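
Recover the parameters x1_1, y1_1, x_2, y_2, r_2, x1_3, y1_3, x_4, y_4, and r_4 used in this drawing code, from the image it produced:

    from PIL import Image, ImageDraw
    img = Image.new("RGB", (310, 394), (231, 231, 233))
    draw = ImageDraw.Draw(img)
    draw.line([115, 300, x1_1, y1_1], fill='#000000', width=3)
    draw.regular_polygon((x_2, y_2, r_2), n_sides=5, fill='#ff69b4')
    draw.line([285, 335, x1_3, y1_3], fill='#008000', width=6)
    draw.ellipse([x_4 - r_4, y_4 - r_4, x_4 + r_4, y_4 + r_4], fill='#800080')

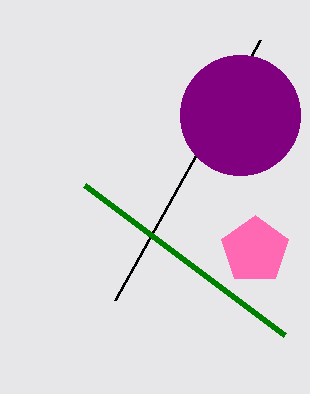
x1_1 = 260, y1_1 = 40, x_2 = 255, y_2 = 250, r_2 = 35, x1_3 = 85, y1_3 = 185, x_4 = 240, y_4 = 115, r_4 = 60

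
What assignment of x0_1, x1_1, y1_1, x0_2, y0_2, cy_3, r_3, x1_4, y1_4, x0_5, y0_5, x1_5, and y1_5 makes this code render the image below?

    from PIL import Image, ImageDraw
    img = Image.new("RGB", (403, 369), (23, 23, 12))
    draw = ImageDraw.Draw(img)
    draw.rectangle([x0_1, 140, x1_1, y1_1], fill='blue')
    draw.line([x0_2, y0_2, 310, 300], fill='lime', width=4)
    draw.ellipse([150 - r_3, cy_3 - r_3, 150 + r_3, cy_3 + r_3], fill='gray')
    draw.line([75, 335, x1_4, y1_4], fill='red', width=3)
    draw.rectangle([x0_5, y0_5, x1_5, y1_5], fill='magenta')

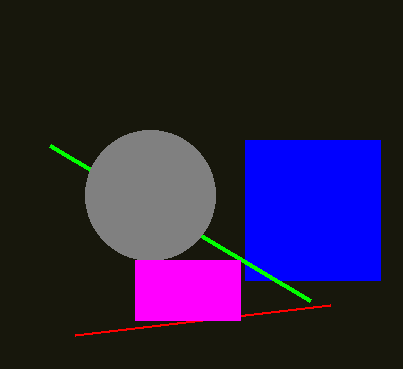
x0_1 = 245, x1_1 = 380, y1_1 = 280, x0_2 = 50, y0_2 = 145, cy_3 = 195, r_3 = 65, x1_4 = 330, y1_4 = 305, x0_5 = 135, y0_5 = 260, x1_5 = 240, y1_5 = 320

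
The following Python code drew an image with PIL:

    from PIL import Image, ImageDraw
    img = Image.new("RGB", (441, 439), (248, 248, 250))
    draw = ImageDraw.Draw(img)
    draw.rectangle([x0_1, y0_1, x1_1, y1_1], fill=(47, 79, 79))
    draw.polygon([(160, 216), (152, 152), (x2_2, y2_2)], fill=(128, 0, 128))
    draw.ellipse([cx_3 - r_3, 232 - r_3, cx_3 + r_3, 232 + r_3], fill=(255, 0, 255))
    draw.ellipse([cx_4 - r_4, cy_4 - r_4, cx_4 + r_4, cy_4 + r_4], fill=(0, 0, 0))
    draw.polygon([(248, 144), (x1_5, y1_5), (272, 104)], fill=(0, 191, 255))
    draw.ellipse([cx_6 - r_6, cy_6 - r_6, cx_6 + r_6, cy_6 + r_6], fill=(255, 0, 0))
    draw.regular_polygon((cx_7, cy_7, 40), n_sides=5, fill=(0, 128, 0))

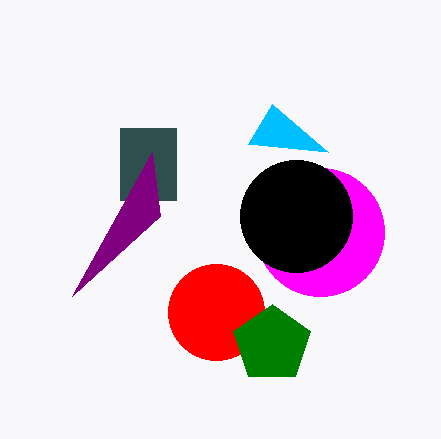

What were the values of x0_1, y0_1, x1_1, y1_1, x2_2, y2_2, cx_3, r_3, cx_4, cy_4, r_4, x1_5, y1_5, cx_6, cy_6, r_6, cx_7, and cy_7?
x0_1 = 120
y0_1 = 128
x1_1 = 176
y1_1 = 200
x2_2 = 72
y2_2 = 296
cx_3 = 320
r_3 = 64
cx_4 = 296
cy_4 = 216
r_4 = 56
x1_5 = 328
y1_5 = 152
cx_6 = 216
cy_6 = 312
r_6 = 48
cx_7 = 272
cy_7 = 344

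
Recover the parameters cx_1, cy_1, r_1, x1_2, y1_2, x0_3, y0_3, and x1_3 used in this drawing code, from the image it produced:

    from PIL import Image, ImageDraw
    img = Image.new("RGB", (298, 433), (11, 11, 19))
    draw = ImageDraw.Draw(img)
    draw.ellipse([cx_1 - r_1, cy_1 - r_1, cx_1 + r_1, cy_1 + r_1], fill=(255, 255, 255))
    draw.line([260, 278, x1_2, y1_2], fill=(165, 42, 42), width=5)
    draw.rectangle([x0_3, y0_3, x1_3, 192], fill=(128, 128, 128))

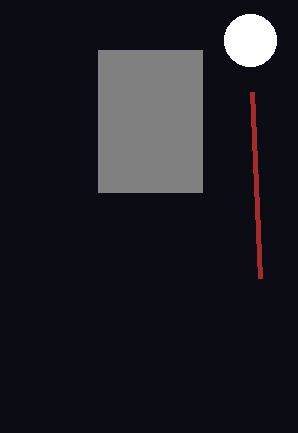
cx_1 = 250
cy_1 = 40
r_1 = 26
x1_2 = 252
y1_2 = 92
x0_3 = 98
y0_3 = 50
x1_3 = 202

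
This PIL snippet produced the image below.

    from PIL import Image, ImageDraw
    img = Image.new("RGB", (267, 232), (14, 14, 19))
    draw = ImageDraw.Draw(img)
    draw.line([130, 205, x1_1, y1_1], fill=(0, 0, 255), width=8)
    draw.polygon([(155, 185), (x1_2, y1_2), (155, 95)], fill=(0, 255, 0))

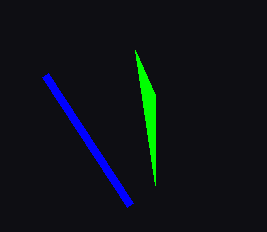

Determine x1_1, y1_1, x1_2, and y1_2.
x1_1 = 45, y1_1 = 75, x1_2 = 135, y1_2 = 50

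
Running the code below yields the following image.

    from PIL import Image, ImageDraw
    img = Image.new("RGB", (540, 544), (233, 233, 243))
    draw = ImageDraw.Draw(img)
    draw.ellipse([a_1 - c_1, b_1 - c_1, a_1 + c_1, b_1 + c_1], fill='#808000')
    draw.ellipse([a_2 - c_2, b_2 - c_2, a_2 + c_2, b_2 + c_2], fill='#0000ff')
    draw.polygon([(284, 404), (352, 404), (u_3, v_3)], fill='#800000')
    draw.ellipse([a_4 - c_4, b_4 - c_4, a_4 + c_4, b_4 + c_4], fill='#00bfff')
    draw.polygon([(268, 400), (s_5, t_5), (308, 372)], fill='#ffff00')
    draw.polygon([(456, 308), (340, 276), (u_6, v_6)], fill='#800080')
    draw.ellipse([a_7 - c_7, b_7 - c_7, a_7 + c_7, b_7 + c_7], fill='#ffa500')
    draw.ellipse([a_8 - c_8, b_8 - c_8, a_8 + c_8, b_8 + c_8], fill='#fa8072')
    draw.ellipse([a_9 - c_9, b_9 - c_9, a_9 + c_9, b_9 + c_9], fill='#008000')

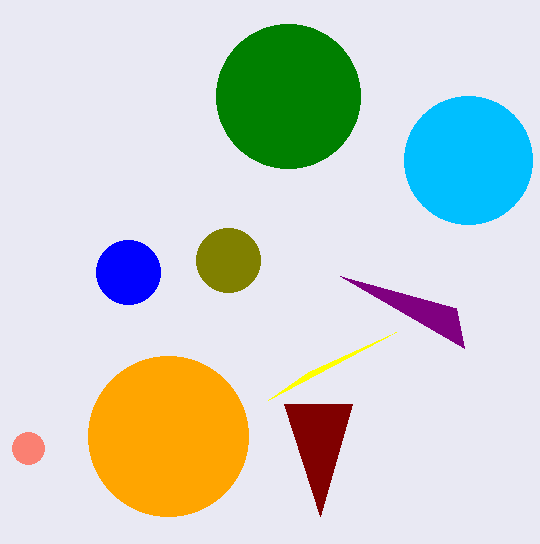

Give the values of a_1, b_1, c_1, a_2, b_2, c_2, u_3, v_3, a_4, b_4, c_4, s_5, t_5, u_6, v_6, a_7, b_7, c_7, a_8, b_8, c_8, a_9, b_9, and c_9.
a_1 = 228
b_1 = 260
c_1 = 32
a_2 = 128
b_2 = 272
c_2 = 32
u_3 = 320
v_3 = 516
a_4 = 468
b_4 = 160
c_4 = 64
s_5 = 396
t_5 = 332
u_6 = 464
v_6 = 348
a_7 = 168
b_7 = 436
c_7 = 80
a_8 = 28
b_8 = 448
c_8 = 16
a_9 = 288
b_9 = 96
c_9 = 72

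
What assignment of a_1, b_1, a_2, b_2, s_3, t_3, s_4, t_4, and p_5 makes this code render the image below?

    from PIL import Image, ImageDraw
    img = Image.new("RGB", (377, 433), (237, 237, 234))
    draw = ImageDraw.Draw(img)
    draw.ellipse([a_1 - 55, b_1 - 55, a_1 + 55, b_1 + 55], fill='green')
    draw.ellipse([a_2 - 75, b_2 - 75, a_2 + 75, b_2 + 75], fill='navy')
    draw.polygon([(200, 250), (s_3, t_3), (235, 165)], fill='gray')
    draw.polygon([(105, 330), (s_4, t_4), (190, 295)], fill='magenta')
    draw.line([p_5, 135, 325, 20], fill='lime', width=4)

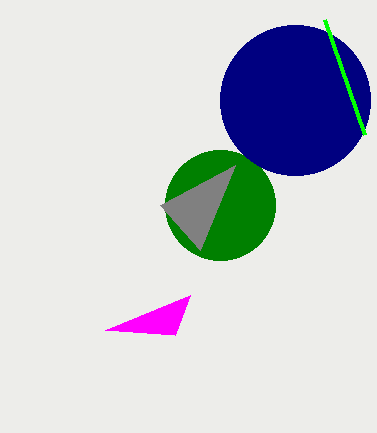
a_1 = 220; b_1 = 205; a_2 = 295; b_2 = 100; s_3 = 160; t_3 = 205; s_4 = 175; t_4 = 335; p_5 = 365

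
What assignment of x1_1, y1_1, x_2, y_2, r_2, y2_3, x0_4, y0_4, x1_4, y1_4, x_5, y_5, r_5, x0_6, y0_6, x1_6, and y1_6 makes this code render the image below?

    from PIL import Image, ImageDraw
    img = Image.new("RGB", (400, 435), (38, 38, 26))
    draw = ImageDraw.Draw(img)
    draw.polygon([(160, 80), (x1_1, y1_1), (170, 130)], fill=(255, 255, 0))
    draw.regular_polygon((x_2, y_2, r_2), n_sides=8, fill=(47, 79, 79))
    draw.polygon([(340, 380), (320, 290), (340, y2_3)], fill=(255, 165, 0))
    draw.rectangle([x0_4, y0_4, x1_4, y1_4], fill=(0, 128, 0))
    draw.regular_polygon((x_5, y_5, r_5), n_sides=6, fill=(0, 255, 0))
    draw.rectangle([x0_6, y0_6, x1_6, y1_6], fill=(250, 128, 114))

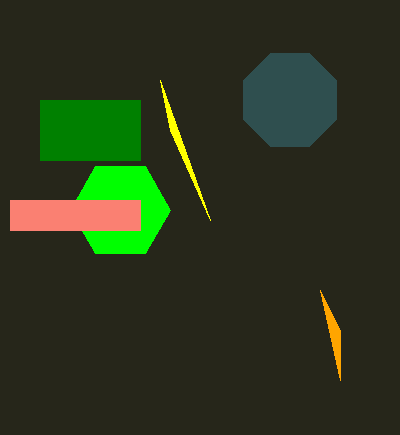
x1_1 = 210; y1_1 = 220; x_2 = 290; y_2 = 100; r_2 = 50; y2_3 = 330; x0_4 = 40; y0_4 = 100; x1_4 = 140; y1_4 = 160; x_5 = 120; y_5 = 210; r_5 = 50; x0_6 = 10; y0_6 = 200; x1_6 = 140; y1_6 = 230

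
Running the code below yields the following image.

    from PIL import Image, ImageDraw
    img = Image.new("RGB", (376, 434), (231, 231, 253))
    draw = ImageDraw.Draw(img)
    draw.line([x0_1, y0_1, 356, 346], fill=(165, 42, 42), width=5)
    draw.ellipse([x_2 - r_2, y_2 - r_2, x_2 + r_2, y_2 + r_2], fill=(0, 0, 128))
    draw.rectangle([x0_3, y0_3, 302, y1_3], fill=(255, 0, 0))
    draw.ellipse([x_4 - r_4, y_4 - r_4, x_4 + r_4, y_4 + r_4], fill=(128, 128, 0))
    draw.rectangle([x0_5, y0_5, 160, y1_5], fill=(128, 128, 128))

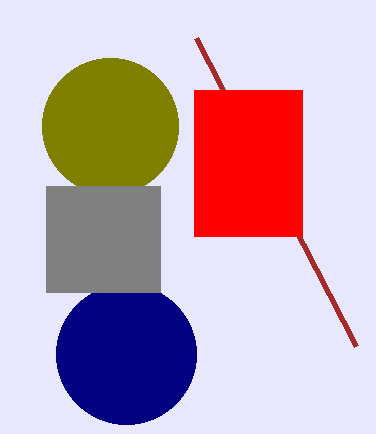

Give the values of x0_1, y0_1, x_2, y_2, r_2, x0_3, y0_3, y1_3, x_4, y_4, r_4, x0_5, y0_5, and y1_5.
x0_1 = 196; y0_1 = 38; x_2 = 126; y_2 = 354; r_2 = 70; x0_3 = 194; y0_3 = 90; y1_3 = 236; x_4 = 110; y_4 = 126; r_4 = 68; x0_5 = 46; y0_5 = 186; y1_5 = 292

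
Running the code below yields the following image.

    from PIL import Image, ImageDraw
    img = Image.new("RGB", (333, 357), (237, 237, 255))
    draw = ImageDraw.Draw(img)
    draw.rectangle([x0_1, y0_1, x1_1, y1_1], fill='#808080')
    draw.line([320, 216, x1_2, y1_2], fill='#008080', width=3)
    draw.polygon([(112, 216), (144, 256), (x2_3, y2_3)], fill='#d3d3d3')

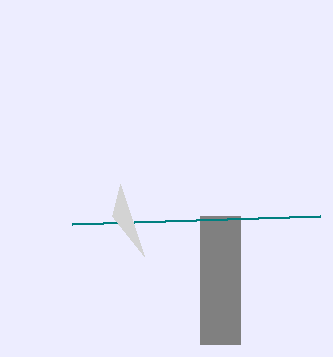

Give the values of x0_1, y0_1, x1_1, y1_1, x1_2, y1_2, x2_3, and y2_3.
x0_1 = 200, y0_1 = 216, x1_1 = 240, y1_1 = 344, x1_2 = 72, y1_2 = 224, x2_3 = 120, y2_3 = 184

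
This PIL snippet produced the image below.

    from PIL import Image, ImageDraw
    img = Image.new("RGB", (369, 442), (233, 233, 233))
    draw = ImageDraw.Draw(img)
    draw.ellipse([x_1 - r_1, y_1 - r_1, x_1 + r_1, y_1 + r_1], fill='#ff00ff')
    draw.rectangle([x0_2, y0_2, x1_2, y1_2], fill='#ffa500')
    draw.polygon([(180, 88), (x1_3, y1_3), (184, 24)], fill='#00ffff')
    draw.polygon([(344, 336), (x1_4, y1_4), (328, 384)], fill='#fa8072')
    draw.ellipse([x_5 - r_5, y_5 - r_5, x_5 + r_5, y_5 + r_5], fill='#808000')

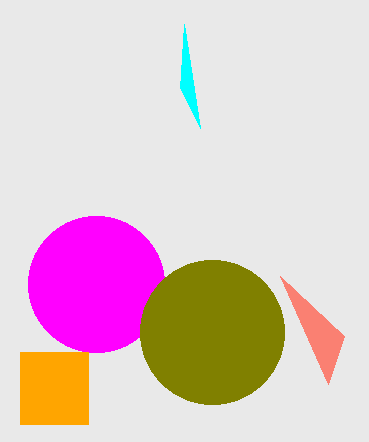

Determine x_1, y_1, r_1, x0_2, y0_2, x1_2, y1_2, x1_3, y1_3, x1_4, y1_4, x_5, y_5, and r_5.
x_1 = 96
y_1 = 284
r_1 = 68
x0_2 = 20
y0_2 = 352
x1_2 = 88
y1_2 = 424
x1_3 = 200
y1_3 = 128
x1_4 = 280
y1_4 = 276
x_5 = 212
y_5 = 332
r_5 = 72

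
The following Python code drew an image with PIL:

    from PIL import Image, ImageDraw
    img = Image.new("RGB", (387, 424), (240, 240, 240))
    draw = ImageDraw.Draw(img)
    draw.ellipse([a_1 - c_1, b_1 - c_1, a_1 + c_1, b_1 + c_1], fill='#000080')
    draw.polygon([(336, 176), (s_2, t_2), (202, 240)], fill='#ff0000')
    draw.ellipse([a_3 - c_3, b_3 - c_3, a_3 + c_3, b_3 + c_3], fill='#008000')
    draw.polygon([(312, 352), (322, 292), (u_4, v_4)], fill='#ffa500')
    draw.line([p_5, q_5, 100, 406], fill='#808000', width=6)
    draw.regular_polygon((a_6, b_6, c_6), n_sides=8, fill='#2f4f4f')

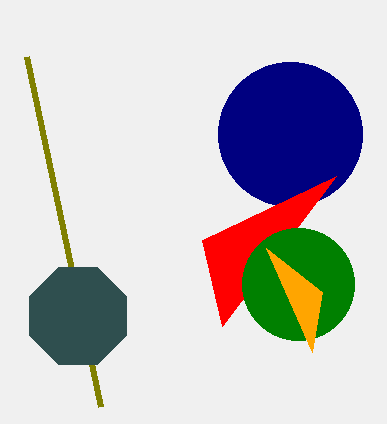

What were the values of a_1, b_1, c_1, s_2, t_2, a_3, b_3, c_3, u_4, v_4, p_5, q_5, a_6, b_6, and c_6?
a_1 = 290; b_1 = 134; c_1 = 72; s_2 = 222; t_2 = 326; a_3 = 298; b_3 = 284; c_3 = 56; u_4 = 266; v_4 = 248; p_5 = 26; q_5 = 56; a_6 = 78; b_6 = 316; c_6 = 52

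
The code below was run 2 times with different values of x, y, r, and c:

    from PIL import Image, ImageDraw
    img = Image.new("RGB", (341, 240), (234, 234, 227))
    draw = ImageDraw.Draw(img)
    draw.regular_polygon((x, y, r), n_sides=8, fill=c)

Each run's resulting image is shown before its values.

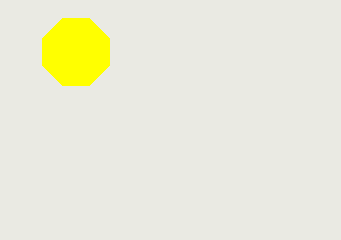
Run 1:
x = 76; y = 52; r = 36; c = 'yellow'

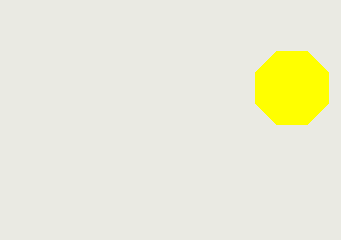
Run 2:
x = 292; y = 88; r = 40; c = 'yellow'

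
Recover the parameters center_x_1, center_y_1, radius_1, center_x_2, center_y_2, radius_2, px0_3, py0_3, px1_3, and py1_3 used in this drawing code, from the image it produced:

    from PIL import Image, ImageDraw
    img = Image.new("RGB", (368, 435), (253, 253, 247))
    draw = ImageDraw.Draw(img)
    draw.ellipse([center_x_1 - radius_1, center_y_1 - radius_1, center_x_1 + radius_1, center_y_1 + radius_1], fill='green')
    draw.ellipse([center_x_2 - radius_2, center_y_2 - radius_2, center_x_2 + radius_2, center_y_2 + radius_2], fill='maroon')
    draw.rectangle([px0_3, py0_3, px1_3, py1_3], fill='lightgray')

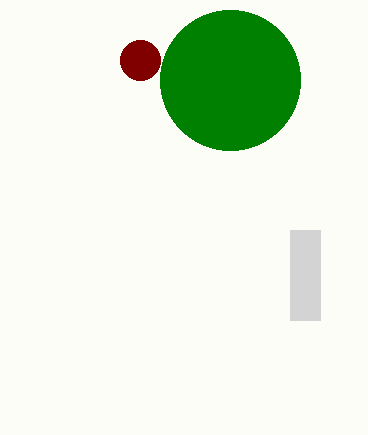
center_x_1 = 230; center_y_1 = 80; radius_1 = 70; center_x_2 = 140; center_y_2 = 60; radius_2 = 20; px0_3 = 290; py0_3 = 230; px1_3 = 320; py1_3 = 320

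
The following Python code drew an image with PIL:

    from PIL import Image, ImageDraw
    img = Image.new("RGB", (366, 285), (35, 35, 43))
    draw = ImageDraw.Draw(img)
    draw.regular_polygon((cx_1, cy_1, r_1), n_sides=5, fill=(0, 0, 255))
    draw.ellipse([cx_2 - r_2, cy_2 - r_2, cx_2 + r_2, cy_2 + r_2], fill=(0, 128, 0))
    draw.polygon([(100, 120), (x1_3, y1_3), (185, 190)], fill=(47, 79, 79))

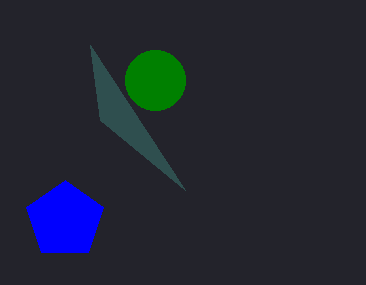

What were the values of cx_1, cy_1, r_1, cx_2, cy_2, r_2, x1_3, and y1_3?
cx_1 = 65, cy_1 = 220, r_1 = 40, cx_2 = 155, cy_2 = 80, r_2 = 30, x1_3 = 90, y1_3 = 45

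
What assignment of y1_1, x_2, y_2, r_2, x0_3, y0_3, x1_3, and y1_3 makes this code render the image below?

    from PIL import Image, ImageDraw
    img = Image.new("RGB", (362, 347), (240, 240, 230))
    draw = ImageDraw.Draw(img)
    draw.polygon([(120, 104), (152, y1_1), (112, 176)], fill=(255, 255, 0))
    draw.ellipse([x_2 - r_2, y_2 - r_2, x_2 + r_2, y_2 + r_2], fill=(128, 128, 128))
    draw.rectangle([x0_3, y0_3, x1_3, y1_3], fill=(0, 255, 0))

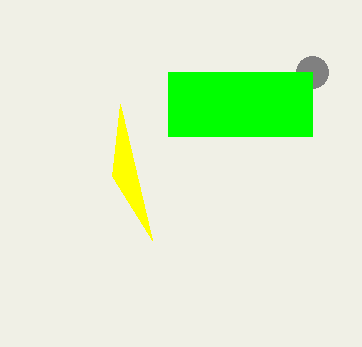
y1_1 = 240; x_2 = 312; y_2 = 72; r_2 = 16; x0_3 = 168; y0_3 = 72; x1_3 = 312; y1_3 = 136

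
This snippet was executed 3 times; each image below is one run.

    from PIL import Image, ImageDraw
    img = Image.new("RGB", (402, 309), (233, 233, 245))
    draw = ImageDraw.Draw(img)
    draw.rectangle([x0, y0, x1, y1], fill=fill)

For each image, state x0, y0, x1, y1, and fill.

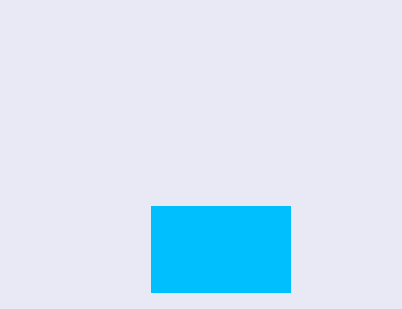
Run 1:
x0 = 151
y0 = 206
x1 = 290
y1 = 292
fill = 'deepskyblue'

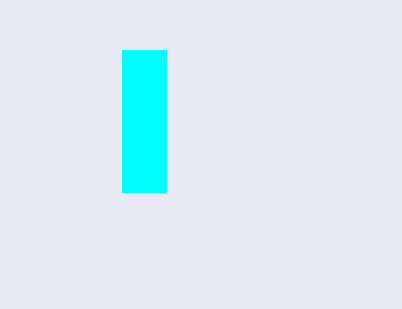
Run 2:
x0 = 122; y0 = 50; x1 = 166; y1 = 192; fill = 'cyan'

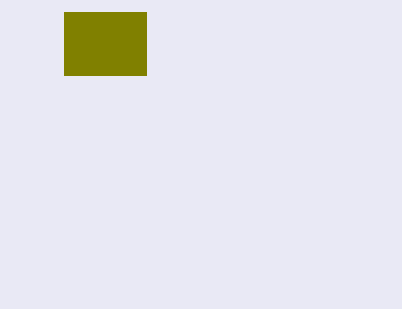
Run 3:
x0 = 64; y0 = 12; x1 = 146; y1 = 75; fill = 'olive'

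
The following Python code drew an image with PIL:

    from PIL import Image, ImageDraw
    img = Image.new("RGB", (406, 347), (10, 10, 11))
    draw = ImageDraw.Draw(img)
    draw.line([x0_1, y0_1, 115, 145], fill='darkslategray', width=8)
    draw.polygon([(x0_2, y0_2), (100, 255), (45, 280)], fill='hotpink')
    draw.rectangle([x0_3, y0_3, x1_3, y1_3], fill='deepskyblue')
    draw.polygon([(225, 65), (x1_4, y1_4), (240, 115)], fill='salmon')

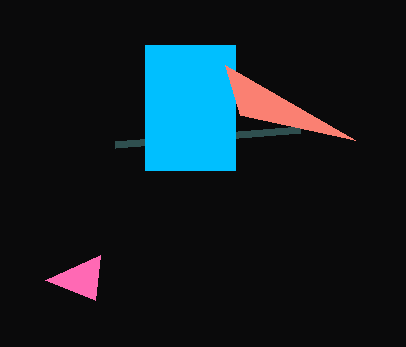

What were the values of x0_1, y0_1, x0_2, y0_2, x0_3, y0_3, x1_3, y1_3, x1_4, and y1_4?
x0_1 = 300, y0_1 = 130, x0_2 = 95, y0_2 = 300, x0_3 = 145, y0_3 = 45, x1_3 = 235, y1_3 = 170, x1_4 = 355, y1_4 = 140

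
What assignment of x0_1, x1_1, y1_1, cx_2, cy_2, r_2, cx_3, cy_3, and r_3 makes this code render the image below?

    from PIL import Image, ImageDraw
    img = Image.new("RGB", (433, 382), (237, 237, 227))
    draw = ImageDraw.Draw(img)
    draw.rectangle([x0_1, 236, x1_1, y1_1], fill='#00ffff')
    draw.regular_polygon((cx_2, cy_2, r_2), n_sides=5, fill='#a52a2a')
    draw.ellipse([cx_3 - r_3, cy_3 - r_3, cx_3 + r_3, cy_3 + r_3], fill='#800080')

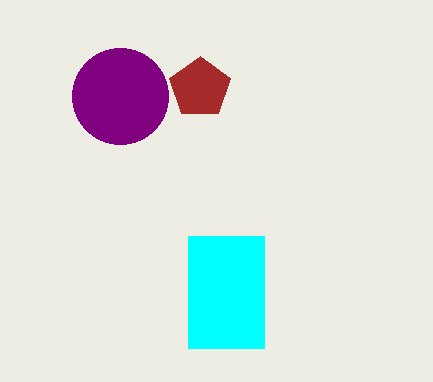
x0_1 = 188
x1_1 = 264
y1_1 = 348
cx_2 = 200
cy_2 = 88
r_2 = 32
cx_3 = 120
cy_3 = 96
r_3 = 48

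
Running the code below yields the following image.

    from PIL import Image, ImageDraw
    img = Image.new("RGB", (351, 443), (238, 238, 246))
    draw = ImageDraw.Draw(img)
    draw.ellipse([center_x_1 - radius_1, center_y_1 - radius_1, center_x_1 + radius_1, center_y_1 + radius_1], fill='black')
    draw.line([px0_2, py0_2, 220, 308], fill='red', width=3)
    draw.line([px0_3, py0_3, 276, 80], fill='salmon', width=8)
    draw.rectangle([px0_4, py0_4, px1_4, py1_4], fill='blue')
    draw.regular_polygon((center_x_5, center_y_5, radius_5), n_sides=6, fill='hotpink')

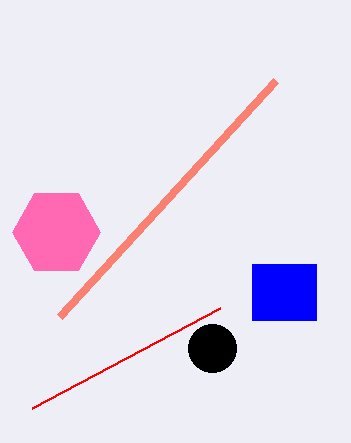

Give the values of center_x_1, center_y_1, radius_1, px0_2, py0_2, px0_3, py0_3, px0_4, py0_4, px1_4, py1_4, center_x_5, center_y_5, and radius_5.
center_x_1 = 212
center_y_1 = 348
radius_1 = 24
px0_2 = 32
py0_2 = 408
px0_3 = 60
py0_3 = 316
px0_4 = 252
py0_4 = 264
px1_4 = 316
py1_4 = 320
center_x_5 = 56
center_y_5 = 232
radius_5 = 44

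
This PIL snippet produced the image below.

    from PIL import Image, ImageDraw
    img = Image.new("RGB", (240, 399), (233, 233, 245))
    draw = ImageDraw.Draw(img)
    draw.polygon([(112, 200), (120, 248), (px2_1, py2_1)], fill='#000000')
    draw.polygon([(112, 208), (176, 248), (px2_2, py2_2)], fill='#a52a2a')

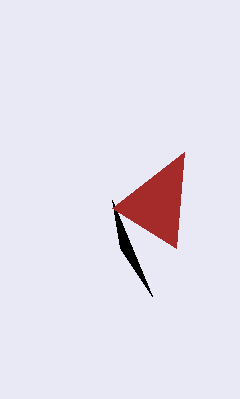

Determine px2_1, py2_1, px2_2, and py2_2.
px2_1 = 152
py2_1 = 296
px2_2 = 184
py2_2 = 152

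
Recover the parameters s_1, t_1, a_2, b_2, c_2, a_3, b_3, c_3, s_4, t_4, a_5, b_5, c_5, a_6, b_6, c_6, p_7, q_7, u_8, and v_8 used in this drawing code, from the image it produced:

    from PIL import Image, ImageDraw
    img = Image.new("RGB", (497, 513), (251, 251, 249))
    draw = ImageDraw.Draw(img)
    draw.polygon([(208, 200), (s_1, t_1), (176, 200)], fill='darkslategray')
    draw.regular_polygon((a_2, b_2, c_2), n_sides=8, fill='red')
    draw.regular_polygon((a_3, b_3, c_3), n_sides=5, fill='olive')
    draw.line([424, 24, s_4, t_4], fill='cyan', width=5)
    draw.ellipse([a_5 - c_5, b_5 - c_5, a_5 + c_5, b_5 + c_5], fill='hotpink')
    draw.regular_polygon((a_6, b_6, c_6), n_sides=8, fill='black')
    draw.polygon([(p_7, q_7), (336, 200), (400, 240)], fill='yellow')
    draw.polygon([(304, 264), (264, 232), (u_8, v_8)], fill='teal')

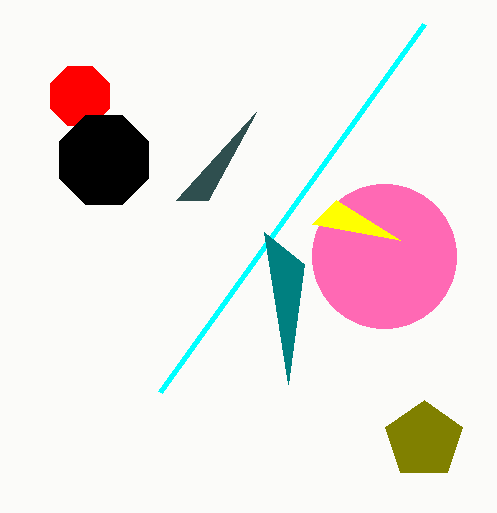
s_1 = 256
t_1 = 112
a_2 = 80
b_2 = 96
c_2 = 32
a_3 = 424
b_3 = 440
c_3 = 40
s_4 = 160
t_4 = 392
a_5 = 384
b_5 = 256
c_5 = 72
a_6 = 104
b_6 = 160
c_6 = 48
p_7 = 312
q_7 = 224
u_8 = 288
v_8 = 384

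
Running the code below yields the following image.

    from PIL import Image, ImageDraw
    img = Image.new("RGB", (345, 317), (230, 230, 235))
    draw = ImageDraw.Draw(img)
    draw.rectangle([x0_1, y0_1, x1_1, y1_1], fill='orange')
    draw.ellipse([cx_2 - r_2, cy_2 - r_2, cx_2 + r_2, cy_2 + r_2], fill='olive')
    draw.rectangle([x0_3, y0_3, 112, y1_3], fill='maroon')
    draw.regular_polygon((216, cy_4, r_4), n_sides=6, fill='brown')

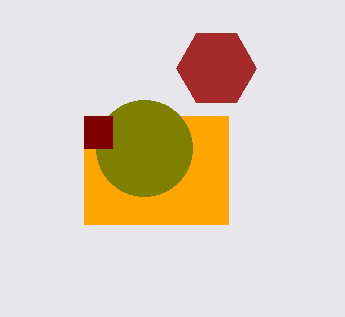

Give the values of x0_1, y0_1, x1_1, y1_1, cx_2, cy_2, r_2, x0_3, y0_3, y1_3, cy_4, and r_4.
x0_1 = 84; y0_1 = 116; x1_1 = 228; y1_1 = 224; cx_2 = 144; cy_2 = 148; r_2 = 48; x0_3 = 84; y0_3 = 116; y1_3 = 148; cy_4 = 68; r_4 = 40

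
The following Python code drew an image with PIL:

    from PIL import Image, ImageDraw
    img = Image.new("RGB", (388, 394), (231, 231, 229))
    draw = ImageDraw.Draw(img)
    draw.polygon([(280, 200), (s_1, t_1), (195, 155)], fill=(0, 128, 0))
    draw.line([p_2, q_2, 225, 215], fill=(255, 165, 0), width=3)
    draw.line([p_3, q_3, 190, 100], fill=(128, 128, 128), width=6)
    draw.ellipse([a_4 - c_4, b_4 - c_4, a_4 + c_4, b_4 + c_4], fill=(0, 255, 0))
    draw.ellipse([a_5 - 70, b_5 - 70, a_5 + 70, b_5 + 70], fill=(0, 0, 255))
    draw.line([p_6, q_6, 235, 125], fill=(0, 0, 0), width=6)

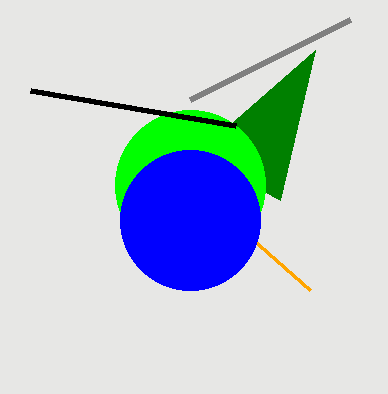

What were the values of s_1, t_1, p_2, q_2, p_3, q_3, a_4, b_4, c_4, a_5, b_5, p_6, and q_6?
s_1 = 315
t_1 = 50
p_2 = 310
q_2 = 290
p_3 = 350
q_3 = 20
a_4 = 190
b_4 = 185
c_4 = 75
a_5 = 190
b_5 = 220
p_6 = 30
q_6 = 90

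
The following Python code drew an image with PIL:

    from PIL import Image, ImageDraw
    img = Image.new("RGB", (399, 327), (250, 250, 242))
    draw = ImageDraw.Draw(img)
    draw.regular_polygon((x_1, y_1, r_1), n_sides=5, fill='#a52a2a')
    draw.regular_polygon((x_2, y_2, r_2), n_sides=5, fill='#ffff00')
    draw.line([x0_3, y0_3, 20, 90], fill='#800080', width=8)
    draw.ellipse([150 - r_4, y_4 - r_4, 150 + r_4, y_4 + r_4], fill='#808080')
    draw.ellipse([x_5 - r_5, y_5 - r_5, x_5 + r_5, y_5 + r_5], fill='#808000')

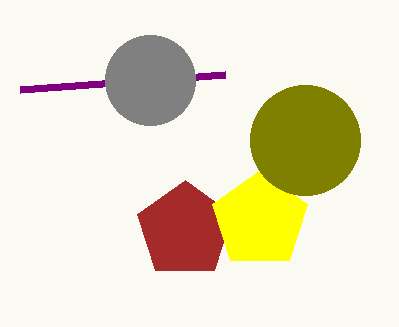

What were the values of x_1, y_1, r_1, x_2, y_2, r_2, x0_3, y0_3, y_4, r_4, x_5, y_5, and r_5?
x_1 = 185, y_1 = 230, r_1 = 50, x_2 = 260, y_2 = 220, r_2 = 50, x0_3 = 225, y0_3 = 75, y_4 = 80, r_4 = 45, x_5 = 305, y_5 = 140, r_5 = 55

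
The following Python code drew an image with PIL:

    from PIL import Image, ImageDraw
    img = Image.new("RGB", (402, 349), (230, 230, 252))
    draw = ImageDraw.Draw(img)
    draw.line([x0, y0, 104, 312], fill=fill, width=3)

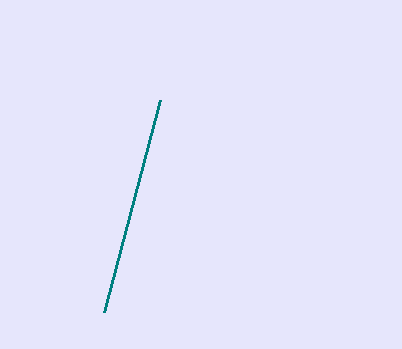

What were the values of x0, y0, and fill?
x0 = 160
y0 = 100
fill = 'teal'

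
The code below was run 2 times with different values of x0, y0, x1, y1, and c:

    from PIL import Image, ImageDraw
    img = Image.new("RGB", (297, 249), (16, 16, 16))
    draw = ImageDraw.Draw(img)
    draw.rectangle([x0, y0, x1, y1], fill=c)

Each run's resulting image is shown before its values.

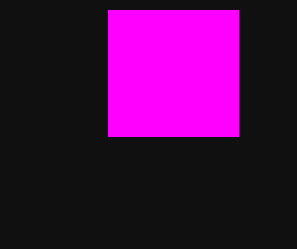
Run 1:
x0 = 108; y0 = 10; x1 = 238; y1 = 136; c = 'magenta'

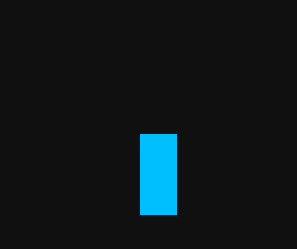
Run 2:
x0 = 140
y0 = 134
x1 = 176
y1 = 214
c = 'deepskyblue'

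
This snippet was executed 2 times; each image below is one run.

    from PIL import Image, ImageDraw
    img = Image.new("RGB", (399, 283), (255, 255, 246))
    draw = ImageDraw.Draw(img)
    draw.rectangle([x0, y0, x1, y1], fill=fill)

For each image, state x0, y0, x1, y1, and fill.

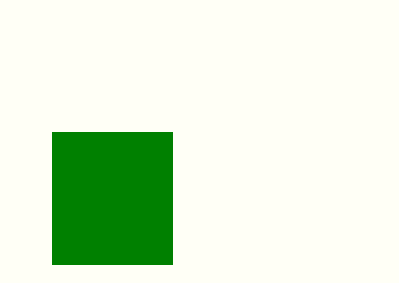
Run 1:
x0 = 52; y0 = 132; x1 = 172; y1 = 264; fill = 'green'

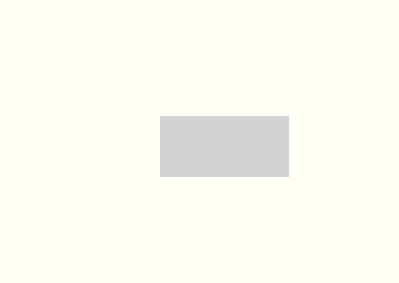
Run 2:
x0 = 160, y0 = 116, x1 = 288, y1 = 176, fill = 'lightgray'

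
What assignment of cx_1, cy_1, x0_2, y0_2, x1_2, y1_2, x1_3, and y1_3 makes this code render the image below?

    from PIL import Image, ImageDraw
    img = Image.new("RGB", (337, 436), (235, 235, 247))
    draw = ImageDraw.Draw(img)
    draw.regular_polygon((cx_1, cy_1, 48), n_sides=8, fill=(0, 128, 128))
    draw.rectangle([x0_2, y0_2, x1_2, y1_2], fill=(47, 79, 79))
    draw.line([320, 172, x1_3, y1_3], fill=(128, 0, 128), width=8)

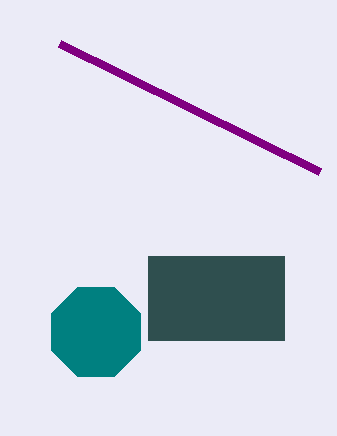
cx_1 = 96
cy_1 = 332
x0_2 = 148
y0_2 = 256
x1_2 = 284
y1_2 = 340
x1_3 = 60
y1_3 = 44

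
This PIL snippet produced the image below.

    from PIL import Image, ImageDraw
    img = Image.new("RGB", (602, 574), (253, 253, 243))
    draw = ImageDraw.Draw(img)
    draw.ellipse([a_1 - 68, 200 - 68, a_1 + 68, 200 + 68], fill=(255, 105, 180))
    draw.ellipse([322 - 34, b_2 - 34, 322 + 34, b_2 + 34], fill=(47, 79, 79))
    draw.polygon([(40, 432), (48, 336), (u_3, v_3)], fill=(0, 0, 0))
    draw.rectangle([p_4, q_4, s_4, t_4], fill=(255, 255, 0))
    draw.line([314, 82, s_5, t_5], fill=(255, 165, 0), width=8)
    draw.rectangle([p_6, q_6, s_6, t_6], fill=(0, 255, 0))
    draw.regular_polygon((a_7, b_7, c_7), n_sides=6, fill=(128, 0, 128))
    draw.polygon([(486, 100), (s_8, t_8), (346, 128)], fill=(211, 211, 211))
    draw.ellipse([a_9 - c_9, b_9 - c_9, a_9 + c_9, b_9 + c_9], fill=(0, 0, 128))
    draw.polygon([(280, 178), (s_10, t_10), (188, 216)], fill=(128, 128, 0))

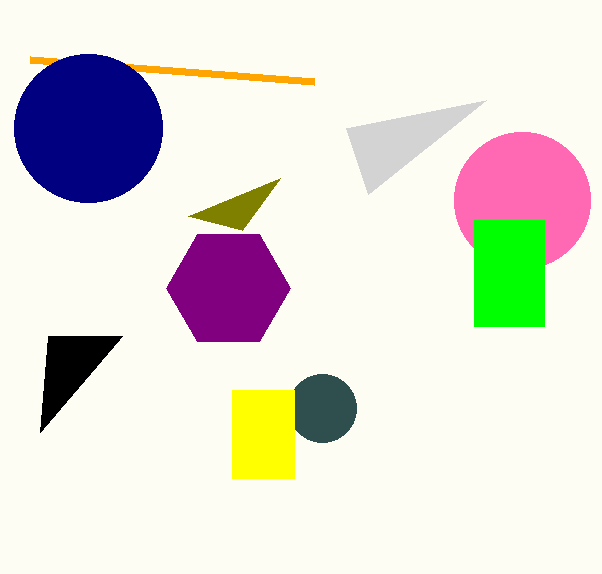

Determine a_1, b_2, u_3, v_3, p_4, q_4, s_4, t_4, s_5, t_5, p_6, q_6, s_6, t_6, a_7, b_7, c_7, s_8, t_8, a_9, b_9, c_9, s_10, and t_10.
a_1 = 522, b_2 = 408, u_3 = 122, v_3 = 336, p_4 = 232, q_4 = 390, s_4 = 294, t_4 = 478, s_5 = 30, t_5 = 60, p_6 = 474, q_6 = 220, s_6 = 544, t_6 = 326, a_7 = 228, b_7 = 288, c_7 = 62, s_8 = 368, t_8 = 194, a_9 = 88, b_9 = 128, c_9 = 74, s_10 = 242, t_10 = 230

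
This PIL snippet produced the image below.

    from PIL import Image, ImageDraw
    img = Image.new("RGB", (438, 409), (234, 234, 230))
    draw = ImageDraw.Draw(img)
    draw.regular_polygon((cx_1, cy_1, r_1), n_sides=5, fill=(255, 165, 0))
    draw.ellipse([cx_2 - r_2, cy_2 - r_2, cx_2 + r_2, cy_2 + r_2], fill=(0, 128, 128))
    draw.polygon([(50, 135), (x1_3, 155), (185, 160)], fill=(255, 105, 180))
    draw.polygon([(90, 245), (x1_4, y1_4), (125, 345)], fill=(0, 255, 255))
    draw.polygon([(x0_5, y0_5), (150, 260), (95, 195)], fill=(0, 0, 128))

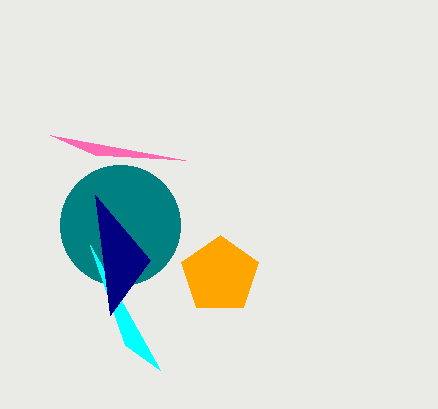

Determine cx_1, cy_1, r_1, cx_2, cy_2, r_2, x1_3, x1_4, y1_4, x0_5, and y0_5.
cx_1 = 220, cy_1 = 275, r_1 = 40, cx_2 = 120, cy_2 = 225, r_2 = 60, x1_3 = 95, x1_4 = 160, y1_4 = 370, x0_5 = 110, y0_5 = 315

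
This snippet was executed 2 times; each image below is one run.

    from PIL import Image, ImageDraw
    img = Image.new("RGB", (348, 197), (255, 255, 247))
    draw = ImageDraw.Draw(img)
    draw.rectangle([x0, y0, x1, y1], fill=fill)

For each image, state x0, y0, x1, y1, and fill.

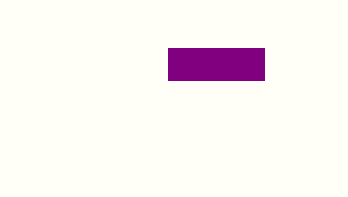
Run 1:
x0 = 168, y0 = 48, x1 = 264, y1 = 80, fill = 'purple'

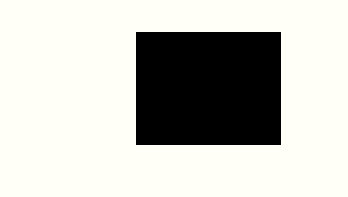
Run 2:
x0 = 136
y0 = 32
x1 = 280
y1 = 144
fill = 'black'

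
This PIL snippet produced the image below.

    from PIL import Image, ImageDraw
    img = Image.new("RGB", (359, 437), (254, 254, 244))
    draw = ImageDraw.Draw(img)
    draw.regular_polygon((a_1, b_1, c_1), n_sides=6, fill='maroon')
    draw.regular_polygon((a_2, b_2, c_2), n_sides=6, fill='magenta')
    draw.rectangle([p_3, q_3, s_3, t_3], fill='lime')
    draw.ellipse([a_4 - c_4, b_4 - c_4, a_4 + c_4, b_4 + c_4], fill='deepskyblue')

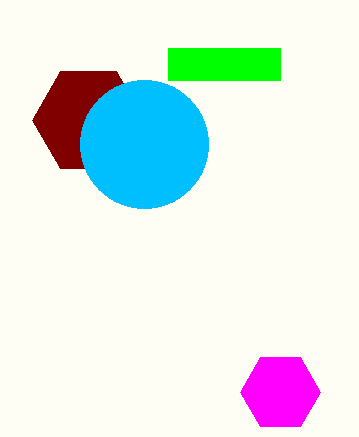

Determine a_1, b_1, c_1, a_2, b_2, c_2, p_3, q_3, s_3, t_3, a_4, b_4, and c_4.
a_1 = 88, b_1 = 120, c_1 = 56, a_2 = 280, b_2 = 392, c_2 = 40, p_3 = 168, q_3 = 48, s_3 = 280, t_3 = 80, a_4 = 144, b_4 = 144, c_4 = 64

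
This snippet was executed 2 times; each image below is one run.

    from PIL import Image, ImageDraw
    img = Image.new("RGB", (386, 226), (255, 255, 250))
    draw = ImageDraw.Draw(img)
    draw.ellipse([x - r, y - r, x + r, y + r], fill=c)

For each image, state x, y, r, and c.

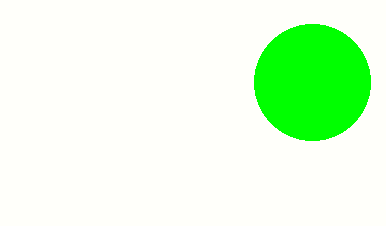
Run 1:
x = 312, y = 82, r = 58, c = 'lime'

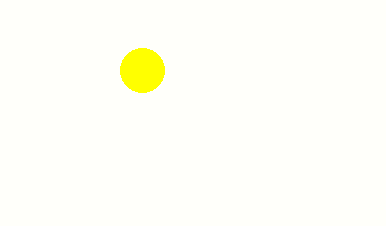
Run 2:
x = 142
y = 70
r = 22
c = 'yellow'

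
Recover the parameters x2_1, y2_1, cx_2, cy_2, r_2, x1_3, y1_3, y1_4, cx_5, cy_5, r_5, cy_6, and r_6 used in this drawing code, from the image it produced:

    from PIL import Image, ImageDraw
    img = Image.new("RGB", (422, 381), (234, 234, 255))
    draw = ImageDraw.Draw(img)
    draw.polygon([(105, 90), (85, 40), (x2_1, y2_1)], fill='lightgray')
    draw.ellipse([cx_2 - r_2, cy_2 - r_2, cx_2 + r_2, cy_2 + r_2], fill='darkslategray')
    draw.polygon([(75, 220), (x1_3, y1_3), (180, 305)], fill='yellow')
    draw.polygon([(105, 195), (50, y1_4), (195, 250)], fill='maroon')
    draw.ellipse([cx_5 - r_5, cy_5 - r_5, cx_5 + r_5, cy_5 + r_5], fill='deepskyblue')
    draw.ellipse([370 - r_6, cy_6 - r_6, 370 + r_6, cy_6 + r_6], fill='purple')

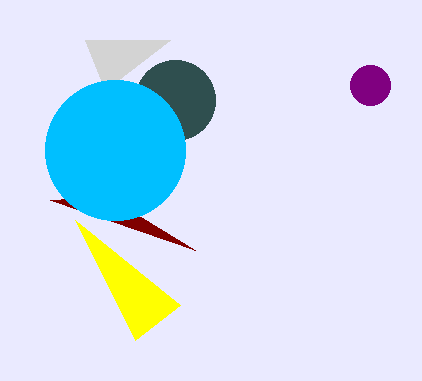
x2_1 = 170; y2_1 = 40; cx_2 = 175; cy_2 = 100; r_2 = 40; x1_3 = 135; y1_3 = 340; y1_4 = 200; cx_5 = 115; cy_5 = 150; r_5 = 70; cy_6 = 85; r_6 = 20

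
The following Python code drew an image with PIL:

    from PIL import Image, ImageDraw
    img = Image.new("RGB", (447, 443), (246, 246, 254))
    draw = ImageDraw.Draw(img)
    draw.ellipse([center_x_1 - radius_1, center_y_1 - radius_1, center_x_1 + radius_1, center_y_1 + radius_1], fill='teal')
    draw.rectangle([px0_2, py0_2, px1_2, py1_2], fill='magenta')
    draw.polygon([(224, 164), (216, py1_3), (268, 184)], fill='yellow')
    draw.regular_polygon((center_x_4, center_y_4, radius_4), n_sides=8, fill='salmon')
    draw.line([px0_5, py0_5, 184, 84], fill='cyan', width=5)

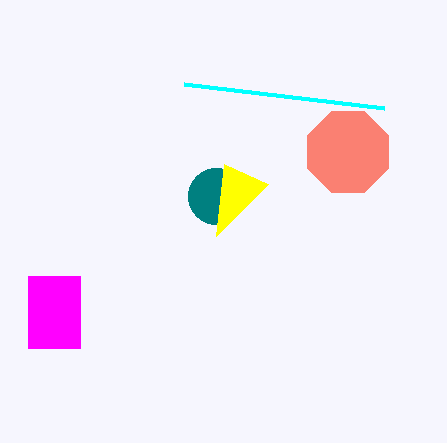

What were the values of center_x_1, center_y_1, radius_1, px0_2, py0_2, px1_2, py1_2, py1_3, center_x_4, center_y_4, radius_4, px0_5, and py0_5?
center_x_1 = 216
center_y_1 = 196
radius_1 = 28
px0_2 = 28
py0_2 = 276
px1_2 = 80
py1_2 = 348
py1_3 = 236
center_x_4 = 348
center_y_4 = 152
radius_4 = 44
px0_5 = 384
py0_5 = 108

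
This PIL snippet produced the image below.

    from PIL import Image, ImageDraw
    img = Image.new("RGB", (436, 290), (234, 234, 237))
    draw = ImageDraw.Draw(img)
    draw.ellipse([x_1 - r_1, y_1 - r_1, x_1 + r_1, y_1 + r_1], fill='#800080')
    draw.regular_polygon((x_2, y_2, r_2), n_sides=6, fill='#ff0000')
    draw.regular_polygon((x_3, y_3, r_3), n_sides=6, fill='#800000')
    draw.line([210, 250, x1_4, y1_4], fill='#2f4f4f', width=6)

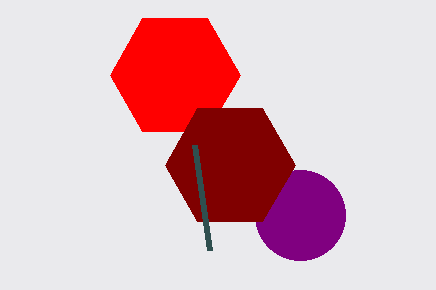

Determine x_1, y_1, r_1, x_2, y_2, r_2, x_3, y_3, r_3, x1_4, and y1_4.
x_1 = 300, y_1 = 215, r_1 = 45, x_2 = 175, y_2 = 75, r_2 = 65, x_3 = 230, y_3 = 165, r_3 = 65, x1_4 = 195, y1_4 = 145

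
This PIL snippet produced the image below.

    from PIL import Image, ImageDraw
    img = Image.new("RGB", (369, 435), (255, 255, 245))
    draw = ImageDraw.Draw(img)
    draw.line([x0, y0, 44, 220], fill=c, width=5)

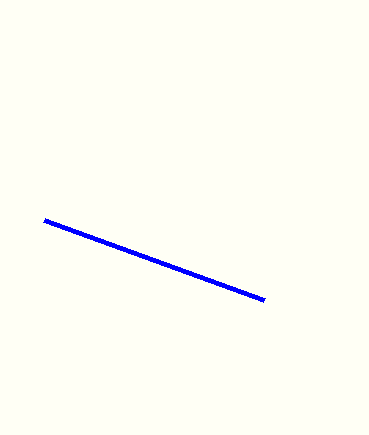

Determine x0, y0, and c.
x0 = 264; y0 = 300; c = 'blue'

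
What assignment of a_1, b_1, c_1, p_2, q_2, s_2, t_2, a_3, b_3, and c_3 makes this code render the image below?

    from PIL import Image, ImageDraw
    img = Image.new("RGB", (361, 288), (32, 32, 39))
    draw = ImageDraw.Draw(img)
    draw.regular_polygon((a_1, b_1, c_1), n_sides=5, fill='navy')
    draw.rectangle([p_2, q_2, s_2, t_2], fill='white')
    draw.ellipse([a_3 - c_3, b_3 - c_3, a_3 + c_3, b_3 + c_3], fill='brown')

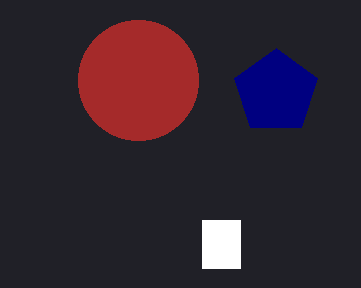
a_1 = 276
b_1 = 92
c_1 = 44
p_2 = 202
q_2 = 220
s_2 = 240
t_2 = 268
a_3 = 138
b_3 = 80
c_3 = 60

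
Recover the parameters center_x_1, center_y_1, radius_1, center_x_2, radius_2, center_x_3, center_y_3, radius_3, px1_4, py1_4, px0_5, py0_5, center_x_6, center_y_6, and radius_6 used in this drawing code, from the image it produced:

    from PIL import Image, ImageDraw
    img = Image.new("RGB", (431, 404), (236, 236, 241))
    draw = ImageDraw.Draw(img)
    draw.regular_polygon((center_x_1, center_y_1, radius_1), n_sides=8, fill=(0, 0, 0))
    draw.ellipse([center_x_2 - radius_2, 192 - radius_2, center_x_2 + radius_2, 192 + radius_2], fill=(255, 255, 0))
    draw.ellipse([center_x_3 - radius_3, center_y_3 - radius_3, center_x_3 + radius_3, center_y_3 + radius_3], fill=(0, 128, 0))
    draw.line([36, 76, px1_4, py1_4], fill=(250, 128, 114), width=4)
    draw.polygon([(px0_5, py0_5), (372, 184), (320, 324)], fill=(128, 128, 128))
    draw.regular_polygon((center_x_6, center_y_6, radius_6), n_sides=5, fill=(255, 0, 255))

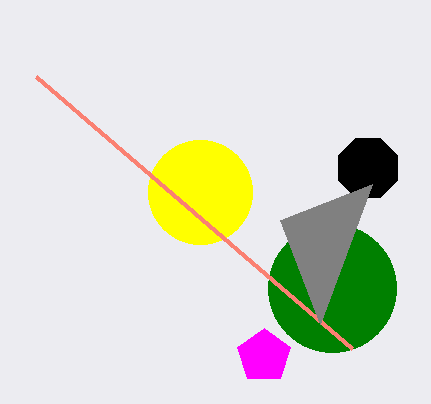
center_x_1 = 368; center_y_1 = 168; radius_1 = 32; center_x_2 = 200; radius_2 = 52; center_x_3 = 332; center_y_3 = 288; radius_3 = 64; px1_4 = 352; py1_4 = 348; px0_5 = 280; py0_5 = 220; center_x_6 = 264; center_y_6 = 356; radius_6 = 28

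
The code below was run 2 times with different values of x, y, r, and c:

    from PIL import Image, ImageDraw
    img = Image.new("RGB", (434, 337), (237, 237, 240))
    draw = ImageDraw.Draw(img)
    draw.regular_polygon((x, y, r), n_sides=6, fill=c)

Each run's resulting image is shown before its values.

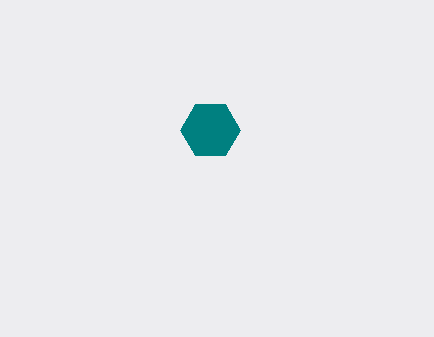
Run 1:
x = 210
y = 130
r = 30
c = 'teal'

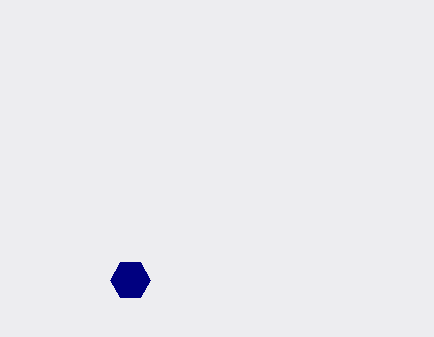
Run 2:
x = 130, y = 280, r = 20, c = 'navy'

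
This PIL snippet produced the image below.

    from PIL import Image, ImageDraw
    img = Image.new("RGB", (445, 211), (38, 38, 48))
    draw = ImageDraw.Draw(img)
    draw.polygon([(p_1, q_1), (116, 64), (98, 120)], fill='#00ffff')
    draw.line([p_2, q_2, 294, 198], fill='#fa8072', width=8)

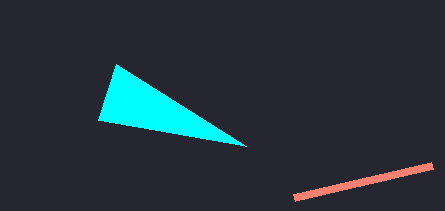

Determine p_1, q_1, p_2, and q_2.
p_1 = 246
q_1 = 146
p_2 = 432
q_2 = 166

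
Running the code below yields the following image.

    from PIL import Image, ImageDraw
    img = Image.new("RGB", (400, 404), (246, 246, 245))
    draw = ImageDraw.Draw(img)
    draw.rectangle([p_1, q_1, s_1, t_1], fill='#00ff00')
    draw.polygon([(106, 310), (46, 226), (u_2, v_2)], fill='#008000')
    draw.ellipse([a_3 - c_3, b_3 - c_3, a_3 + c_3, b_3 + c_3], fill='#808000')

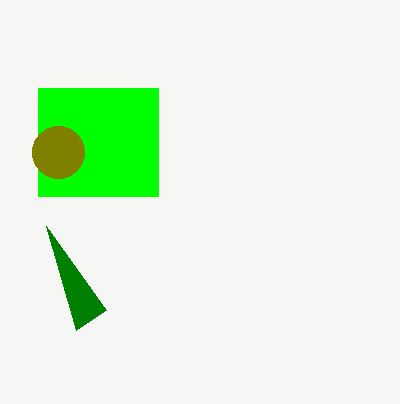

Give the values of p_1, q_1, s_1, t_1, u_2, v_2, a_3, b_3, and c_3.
p_1 = 38; q_1 = 88; s_1 = 158; t_1 = 196; u_2 = 76; v_2 = 330; a_3 = 58; b_3 = 152; c_3 = 26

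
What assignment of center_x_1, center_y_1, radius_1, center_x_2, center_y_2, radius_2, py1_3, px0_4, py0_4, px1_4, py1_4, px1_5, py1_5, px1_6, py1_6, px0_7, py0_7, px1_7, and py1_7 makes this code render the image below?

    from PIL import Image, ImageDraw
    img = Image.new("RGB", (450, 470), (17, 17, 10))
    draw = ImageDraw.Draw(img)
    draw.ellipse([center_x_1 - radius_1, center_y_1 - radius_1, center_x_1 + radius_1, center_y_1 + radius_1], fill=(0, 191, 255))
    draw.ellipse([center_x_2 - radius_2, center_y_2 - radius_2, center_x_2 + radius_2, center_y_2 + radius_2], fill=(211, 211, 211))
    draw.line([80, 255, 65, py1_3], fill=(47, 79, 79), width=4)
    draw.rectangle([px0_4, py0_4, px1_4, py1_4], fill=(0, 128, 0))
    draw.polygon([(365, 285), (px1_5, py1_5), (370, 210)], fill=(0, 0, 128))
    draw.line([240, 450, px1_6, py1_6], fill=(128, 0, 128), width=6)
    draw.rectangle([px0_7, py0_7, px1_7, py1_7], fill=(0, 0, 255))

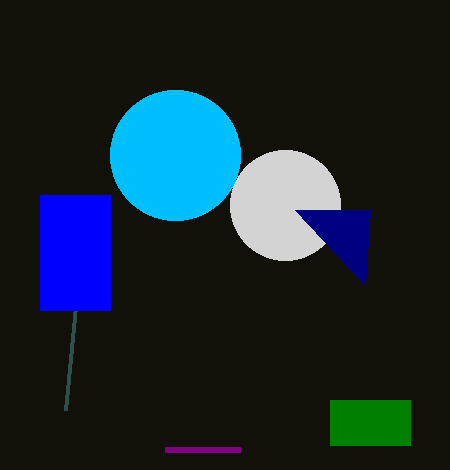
center_x_1 = 175
center_y_1 = 155
radius_1 = 65
center_x_2 = 285
center_y_2 = 205
radius_2 = 55
py1_3 = 410
px0_4 = 330
py0_4 = 400
px1_4 = 410
py1_4 = 445
px1_5 = 295
py1_5 = 210
px1_6 = 165
py1_6 = 450
px0_7 = 40
py0_7 = 195
px1_7 = 110
py1_7 = 310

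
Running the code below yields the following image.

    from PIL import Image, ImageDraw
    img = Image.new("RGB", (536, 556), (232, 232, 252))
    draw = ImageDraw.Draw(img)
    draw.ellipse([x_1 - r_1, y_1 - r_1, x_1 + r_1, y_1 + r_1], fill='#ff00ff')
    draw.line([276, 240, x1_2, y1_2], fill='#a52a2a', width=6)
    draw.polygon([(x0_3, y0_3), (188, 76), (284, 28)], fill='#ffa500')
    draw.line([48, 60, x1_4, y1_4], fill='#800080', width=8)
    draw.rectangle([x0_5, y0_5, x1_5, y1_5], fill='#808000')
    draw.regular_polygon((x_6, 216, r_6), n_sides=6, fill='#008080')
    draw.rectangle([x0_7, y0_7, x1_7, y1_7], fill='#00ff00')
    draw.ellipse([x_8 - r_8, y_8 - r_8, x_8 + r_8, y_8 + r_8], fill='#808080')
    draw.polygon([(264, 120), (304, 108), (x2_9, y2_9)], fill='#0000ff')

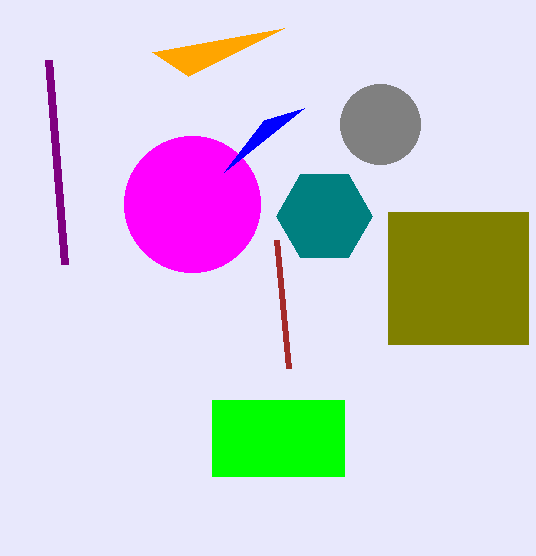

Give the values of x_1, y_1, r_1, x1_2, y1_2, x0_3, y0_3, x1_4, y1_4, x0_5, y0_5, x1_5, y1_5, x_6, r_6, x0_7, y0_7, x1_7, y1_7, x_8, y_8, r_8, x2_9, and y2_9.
x_1 = 192; y_1 = 204; r_1 = 68; x1_2 = 288; y1_2 = 368; x0_3 = 152; y0_3 = 52; x1_4 = 64; y1_4 = 264; x0_5 = 388; y0_5 = 212; x1_5 = 528; y1_5 = 344; x_6 = 324; r_6 = 48; x0_7 = 212; y0_7 = 400; x1_7 = 344; y1_7 = 476; x_8 = 380; y_8 = 124; r_8 = 40; x2_9 = 224; y2_9 = 172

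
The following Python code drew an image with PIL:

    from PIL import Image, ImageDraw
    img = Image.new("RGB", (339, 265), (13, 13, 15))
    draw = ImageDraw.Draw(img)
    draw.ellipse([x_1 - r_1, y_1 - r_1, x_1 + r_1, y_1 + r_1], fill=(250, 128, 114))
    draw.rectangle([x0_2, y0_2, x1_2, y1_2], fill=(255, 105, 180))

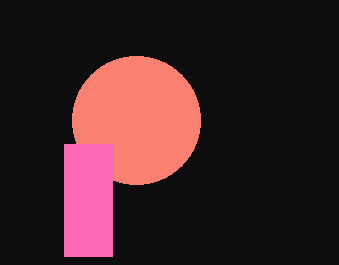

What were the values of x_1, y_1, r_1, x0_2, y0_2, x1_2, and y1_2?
x_1 = 136
y_1 = 120
r_1 = 64
x0_2 = 64
y0_2 = 144
x1_2 = 112
y1_2 = 256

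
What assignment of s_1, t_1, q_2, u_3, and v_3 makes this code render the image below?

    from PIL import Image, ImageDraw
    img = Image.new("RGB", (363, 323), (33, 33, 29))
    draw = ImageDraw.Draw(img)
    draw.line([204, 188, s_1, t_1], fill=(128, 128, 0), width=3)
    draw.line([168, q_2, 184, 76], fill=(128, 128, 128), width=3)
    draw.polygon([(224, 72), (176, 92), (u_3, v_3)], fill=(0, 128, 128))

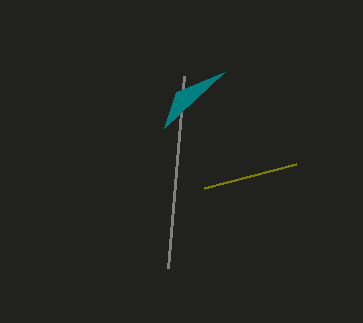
s_1 = 296, t_1 = 164, q_2 = 268, u_3 = 164, v_3 = 128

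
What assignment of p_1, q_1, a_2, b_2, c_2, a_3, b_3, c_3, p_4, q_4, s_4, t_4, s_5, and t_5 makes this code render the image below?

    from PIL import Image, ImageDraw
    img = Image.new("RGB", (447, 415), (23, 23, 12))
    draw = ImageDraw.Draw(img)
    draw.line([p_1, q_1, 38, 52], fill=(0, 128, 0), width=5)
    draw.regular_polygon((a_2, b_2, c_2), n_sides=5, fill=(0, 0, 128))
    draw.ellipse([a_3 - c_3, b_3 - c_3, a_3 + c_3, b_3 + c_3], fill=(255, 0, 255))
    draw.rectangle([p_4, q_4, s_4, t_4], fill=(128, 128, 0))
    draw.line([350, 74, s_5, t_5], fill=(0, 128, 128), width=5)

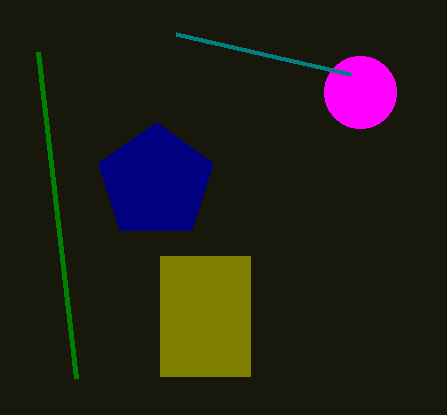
p_1 = 76
q_1 = 378
a_2 = 156
b_2 = 182
c_2 = 60
a_3 = 360
b_3 = 92
c_3 = 36
p_4 = 160
q_4 = 256
s_4 = 250
t_4 = 376
s_5 = 176
t_5 = 34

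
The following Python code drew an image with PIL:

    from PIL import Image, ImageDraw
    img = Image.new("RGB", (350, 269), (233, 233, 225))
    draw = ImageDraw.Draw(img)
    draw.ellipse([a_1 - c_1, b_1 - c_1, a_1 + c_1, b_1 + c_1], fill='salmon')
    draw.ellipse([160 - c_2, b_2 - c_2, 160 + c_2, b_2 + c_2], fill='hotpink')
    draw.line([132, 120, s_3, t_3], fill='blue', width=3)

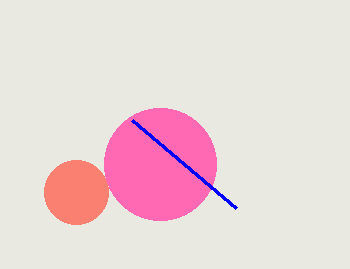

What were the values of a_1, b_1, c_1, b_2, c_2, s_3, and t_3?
a_1 = 76; b_1 = 192; c_1 = 32; b_2 = 164; c_2 = 56; s_3 = 236; t_3 = 208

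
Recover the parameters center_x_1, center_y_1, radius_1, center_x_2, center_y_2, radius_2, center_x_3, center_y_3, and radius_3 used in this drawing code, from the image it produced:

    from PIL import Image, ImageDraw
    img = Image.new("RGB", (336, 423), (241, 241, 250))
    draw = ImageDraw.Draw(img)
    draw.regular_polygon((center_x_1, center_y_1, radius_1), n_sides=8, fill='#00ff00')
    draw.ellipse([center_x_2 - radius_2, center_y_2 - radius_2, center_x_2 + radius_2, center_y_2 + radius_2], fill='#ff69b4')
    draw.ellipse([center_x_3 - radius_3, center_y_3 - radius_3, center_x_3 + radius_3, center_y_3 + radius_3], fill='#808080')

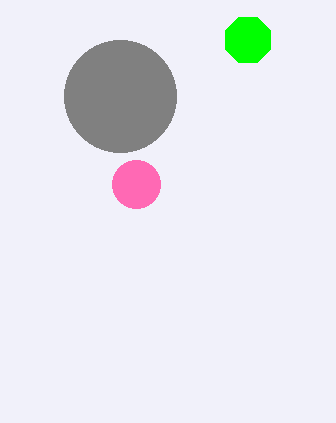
center_x_1 = 248
center_y_1 = 40
radius_1 = 24
center_x_2 = 136
center_y_2 = 184
radius_2 = 24
center_x_3 = 120
center_y_3 = 96
radius_3 = 56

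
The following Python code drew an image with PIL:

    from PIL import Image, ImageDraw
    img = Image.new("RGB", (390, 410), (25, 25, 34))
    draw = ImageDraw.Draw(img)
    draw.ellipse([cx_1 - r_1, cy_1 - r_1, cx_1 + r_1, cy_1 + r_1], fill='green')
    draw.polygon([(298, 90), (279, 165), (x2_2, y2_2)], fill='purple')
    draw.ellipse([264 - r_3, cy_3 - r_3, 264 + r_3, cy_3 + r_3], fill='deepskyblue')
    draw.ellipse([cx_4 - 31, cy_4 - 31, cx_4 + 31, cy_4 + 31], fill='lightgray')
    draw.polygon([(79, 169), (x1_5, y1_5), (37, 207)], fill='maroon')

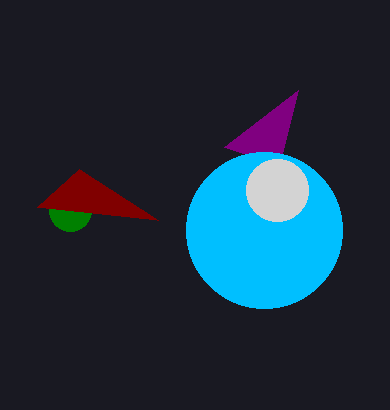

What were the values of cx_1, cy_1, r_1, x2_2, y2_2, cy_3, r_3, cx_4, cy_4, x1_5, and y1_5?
cx_1 = 70
cy_1 = 210
r_1 = 21
x2_2 = 224
y2_2 = 147
cy_3 = 230
r_3 = 78
cx_4 = 277
cy_4 = 190
x1_5 = 158
y1_5 = 220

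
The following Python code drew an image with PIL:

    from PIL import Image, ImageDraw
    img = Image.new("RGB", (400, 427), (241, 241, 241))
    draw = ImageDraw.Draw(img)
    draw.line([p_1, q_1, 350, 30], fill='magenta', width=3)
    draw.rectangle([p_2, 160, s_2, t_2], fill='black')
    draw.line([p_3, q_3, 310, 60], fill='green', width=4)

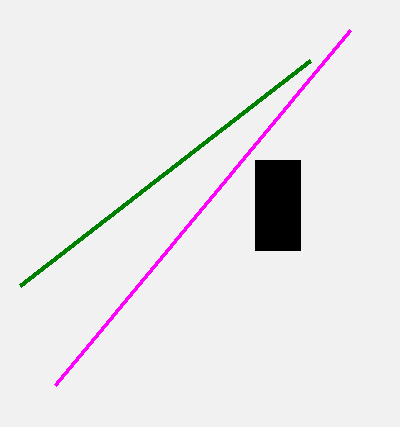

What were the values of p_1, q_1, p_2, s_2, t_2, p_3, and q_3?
p_1 = 55; q_1 = 385; p_2 = 255; s_2 = 300; t_2 = 250; p_3 = 20; q_3 = 285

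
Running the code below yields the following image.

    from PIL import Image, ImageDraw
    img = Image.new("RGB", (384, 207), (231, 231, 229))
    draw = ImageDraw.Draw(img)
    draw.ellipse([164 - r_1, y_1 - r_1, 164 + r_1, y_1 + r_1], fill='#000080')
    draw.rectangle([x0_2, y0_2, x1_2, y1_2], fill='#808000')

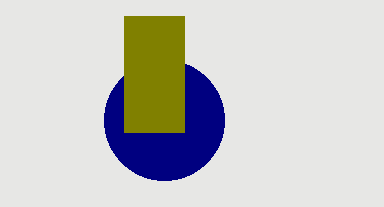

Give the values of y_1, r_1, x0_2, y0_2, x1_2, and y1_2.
y_1 = 120, r_1 = 60, x0_2 = 124, y0_2 = 16, x1_2 = 184, y1_2 = 132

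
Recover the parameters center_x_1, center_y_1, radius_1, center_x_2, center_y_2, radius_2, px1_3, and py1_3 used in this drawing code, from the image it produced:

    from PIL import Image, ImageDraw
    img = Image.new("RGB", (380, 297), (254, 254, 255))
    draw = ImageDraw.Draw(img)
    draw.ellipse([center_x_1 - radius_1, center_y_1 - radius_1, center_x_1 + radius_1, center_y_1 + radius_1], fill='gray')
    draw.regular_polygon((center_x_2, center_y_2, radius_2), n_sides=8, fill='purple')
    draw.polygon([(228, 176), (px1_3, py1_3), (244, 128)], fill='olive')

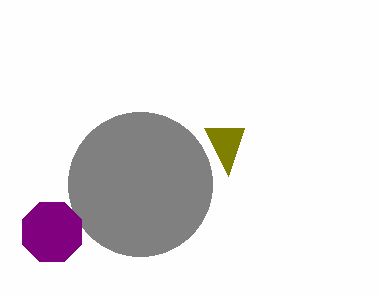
center_x_1 = 140, center_y_1 = 184, radius_1 = 72, center_x_2 = 52, center_y_2 = 232, radius_2 = 32, px1_3 = 204, py1_3 = 128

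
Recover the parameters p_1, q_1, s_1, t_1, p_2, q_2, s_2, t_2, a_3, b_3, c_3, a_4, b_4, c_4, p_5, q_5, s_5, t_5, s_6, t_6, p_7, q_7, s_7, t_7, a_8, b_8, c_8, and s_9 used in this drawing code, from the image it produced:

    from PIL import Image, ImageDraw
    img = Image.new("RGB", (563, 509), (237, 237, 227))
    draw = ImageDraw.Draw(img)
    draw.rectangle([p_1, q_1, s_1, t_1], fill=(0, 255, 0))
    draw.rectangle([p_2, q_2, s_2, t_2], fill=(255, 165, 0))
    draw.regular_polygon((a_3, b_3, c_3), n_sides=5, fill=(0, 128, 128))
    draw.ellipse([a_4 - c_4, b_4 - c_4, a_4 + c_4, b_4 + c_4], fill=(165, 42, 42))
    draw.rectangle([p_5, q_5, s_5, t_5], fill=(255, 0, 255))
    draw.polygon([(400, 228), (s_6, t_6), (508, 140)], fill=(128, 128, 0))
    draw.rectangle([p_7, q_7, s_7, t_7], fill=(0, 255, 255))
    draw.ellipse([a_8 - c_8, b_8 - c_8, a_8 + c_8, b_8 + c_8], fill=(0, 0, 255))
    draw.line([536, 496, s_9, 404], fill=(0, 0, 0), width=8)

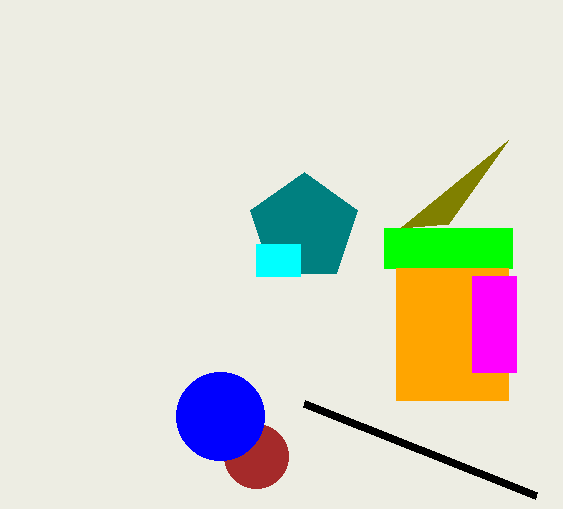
p_1 = 384
q_1 = 228
s_1 = 512
t_1 = 268
p_2 = 396
q_2 = 268
s_2 = 508
t_2 = 400
a_3 = 304
b_3 = 228
c_3 = 56
a_4 = 256
b_4 = 456
c_4 = 32
p_5 = 472
q_5 = 276
s_5 = 516
t_5 = 372
s_6 = 448
t_6 = 224
p_7 = 256
q_7 = 244
s_7 = 300
t_7 = 276
a_8 = 220
b_8 = 416
c_8 = 44
s_9 = 304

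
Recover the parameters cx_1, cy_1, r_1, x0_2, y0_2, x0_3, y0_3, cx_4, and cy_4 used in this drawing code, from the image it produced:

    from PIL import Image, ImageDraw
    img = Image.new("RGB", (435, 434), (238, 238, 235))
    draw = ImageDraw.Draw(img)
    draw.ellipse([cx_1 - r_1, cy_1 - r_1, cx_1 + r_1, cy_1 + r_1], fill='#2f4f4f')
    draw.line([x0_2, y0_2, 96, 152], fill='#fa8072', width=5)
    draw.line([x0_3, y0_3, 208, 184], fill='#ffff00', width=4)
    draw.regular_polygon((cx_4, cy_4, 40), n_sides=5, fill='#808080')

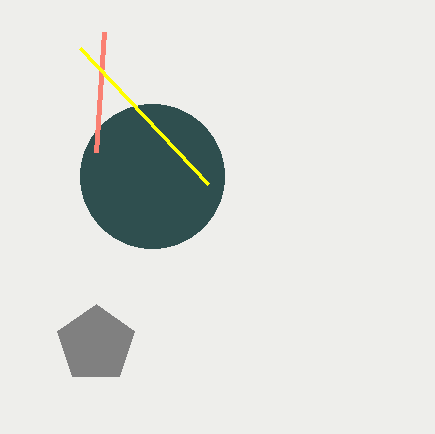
cx_1 = 152
cy_1 = 176
r_1 = 72
x0_2 = 104
y0_2 = 32
x0_3 = 80
y0_3 = 48
cx_4 = 96
cy_4 = 344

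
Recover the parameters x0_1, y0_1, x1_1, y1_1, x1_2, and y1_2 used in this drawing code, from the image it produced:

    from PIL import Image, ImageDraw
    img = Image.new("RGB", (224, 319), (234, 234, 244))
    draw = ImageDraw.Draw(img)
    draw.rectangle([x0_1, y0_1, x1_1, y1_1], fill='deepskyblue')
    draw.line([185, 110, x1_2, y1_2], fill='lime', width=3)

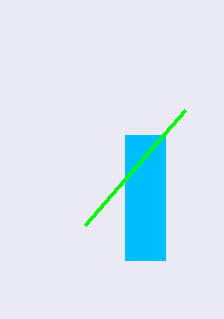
x0_1 = 125
y0_1 = 135
x1_1 = 165
y1_1 = 260
x1_2 = 85
y1_2 = 225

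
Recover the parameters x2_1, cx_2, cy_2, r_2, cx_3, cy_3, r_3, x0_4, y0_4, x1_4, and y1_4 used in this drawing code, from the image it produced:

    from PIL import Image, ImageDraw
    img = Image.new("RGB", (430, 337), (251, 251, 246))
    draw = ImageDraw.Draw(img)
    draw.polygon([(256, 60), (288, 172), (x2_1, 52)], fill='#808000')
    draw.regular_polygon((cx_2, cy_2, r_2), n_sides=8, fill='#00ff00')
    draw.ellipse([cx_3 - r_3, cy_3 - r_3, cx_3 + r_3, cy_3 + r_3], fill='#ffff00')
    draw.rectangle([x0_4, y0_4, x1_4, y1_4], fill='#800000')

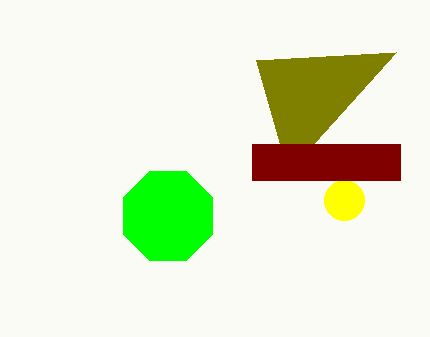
x2_1 = 396, cx_2 = 168, cy_2 = 216, r_2 = 48, cx_3 = 344, cy_3 = 200, r_3 = 20, x0_4 = 252, y0_4 = 144, x1_4 = 400, y1_4 = 180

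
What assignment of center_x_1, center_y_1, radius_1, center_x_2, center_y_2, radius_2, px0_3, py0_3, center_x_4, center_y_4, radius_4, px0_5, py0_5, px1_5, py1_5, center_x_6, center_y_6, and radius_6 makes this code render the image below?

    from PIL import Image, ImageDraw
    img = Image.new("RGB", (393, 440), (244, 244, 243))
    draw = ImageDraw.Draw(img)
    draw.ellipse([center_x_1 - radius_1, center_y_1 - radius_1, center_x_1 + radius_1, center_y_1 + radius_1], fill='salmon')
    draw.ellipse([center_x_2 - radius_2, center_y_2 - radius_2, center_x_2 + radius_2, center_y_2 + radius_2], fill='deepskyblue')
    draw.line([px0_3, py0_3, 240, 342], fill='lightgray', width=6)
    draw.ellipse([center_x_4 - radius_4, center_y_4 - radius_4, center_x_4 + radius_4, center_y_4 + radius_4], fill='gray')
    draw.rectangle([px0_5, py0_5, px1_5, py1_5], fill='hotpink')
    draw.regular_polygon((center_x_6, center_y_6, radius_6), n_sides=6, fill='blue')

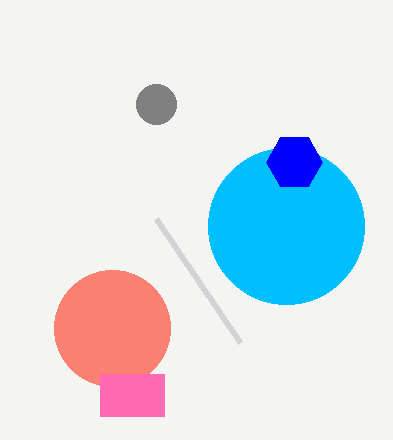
center_x_1 = 112; center_y_1 = 328; radius_1 = 58; center_x_2 = 286; center_y_2 = 226; radius_2 = 78; px0_3 = 156; py0_3 = 218; center_x_4 = 156; center_y_4 = 104; radius_4 = 20; px0_5 = 100; py0_5 = 374; px1_5 = 164; py1_5 = 416; center_x_6 = 294; center_y_6 = 162; radius_6 = 28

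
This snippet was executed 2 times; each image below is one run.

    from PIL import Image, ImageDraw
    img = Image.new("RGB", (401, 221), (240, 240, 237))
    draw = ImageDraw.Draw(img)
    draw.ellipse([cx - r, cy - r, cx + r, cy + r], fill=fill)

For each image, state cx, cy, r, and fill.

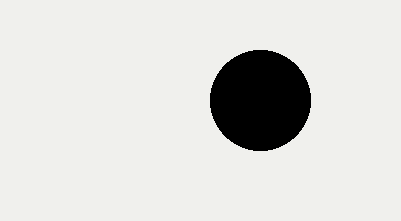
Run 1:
cx = 260; cy = 100; r = 50; fill = 'black'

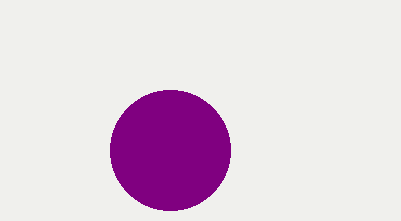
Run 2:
cx = 170; cy = 150; r = 60; fill = 'purple'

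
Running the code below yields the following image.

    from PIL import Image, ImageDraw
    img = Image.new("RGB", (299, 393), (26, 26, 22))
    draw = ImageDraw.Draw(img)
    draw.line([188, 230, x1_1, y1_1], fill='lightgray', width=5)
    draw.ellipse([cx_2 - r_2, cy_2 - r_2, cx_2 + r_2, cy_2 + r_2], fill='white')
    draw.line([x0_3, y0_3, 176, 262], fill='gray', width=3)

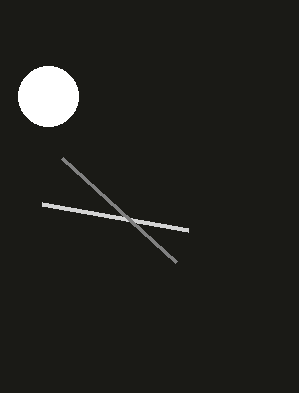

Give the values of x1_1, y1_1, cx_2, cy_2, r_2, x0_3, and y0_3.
x1_1 = 42
y1_1 = 204
cx_2 = 48
cy_2 = 96
r_2 = 30
x0_3 = 62
y0_3 = 158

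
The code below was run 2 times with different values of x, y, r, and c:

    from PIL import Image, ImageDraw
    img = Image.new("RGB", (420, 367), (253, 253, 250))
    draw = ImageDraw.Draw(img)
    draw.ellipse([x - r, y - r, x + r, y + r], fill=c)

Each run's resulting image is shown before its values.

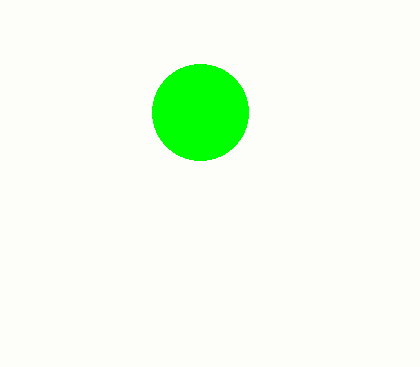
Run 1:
x = 200; y = 112; r = 48; c = 'lime'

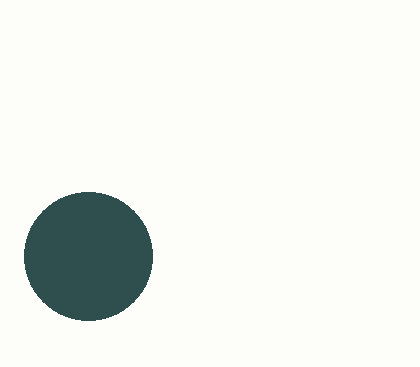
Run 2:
x = 88; y = 256; r = 64; c = 'darkslategray'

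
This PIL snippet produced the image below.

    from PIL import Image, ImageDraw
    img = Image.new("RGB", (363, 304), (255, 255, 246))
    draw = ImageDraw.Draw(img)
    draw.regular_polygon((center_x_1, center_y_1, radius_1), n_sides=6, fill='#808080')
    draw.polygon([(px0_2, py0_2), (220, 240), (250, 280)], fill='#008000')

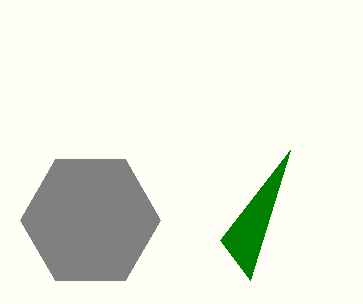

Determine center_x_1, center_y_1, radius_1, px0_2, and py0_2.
center_x_1 = 90; center_y_1 = 220; radius_1 = 70; px0_2 = 290; py0_2 = 150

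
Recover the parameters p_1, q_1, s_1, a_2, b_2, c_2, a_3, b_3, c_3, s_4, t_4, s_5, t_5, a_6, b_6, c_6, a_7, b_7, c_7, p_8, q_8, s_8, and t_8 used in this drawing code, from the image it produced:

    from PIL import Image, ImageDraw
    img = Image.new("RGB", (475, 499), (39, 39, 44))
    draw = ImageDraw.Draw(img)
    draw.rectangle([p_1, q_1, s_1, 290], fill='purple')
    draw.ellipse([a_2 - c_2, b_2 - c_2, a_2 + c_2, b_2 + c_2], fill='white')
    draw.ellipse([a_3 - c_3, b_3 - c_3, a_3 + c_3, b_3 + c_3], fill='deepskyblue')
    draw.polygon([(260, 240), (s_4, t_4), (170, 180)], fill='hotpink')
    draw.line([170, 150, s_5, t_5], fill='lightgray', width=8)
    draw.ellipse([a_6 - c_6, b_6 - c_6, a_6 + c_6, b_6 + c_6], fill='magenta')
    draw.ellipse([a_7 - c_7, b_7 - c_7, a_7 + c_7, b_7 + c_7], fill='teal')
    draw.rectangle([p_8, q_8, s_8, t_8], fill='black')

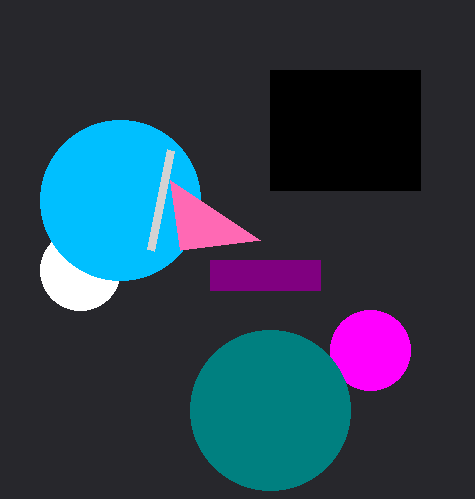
p_1 = 210, q_1 = 260, s_1 = 320, a_2 = 80, b_2 = 270, c_2 = 40, a_3 = 120, b_3 = 200, c_3 = 80, s_4 = 180, t_4 = 250, s_5 = 150, t_5 = 250, a_6 = 370, b_6 = 350, c_6 = 40, a_7 = 270, b_7 = 410, c_7 = 80, p_8 = 270, q_8 = 70, s_8 = 420, t_8 = 190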